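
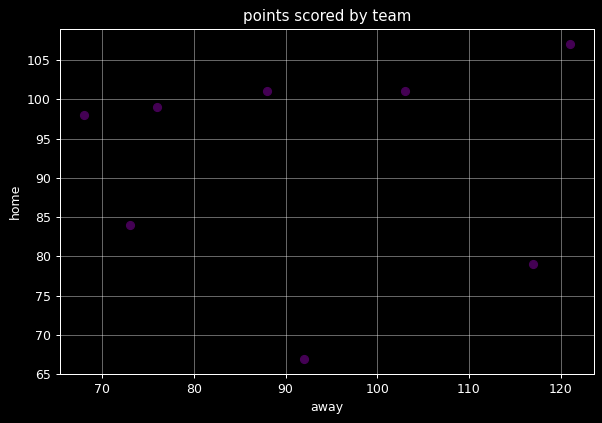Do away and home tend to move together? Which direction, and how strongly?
Points are roughly uncorrelated; weak (|r| ≈ 0.0).

no clear correlation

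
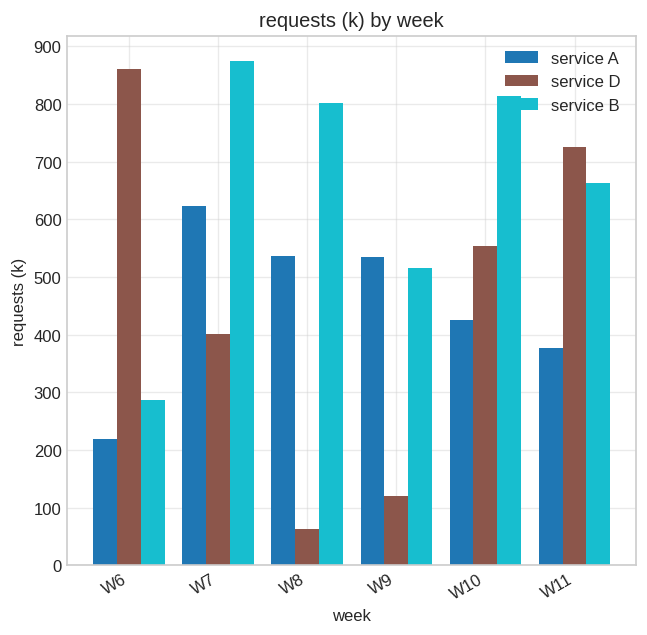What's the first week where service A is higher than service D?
W6: service A ≈ 200 vs service D ≈ 900 (not yet); W7: service A ≈ 600 vs service D ≈ 400 (first crossover).

W7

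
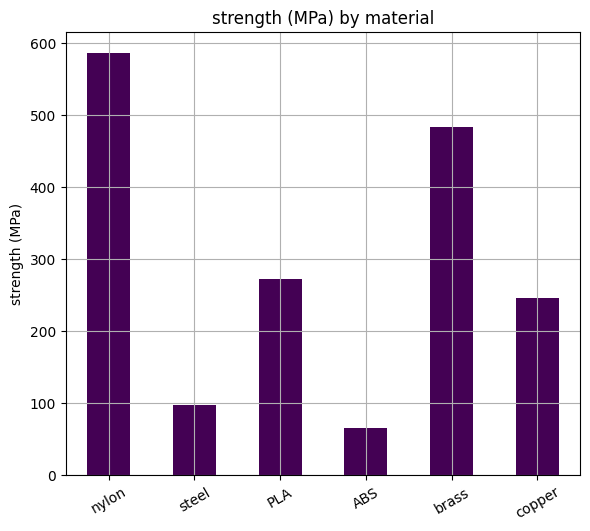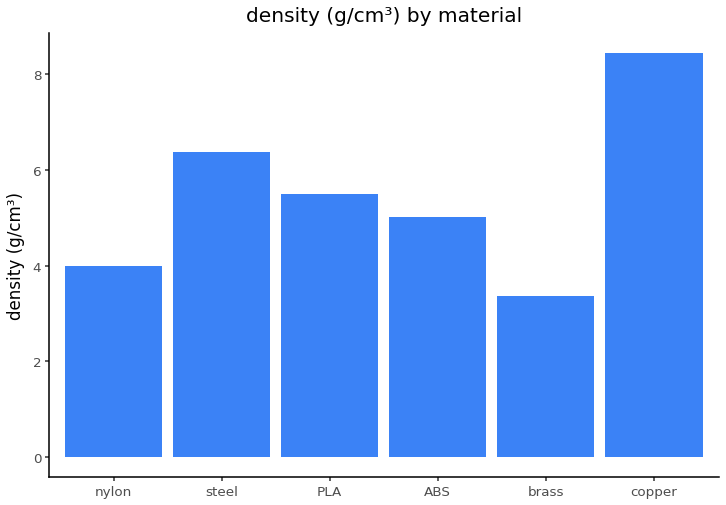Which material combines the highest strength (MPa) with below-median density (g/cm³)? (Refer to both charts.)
Chart 2 median density (g/cm³) ≈ 5; below-median materials: nylon, ABS, brass. Among those, nylon has the highest strength (MPa) (≈ 600).

nylon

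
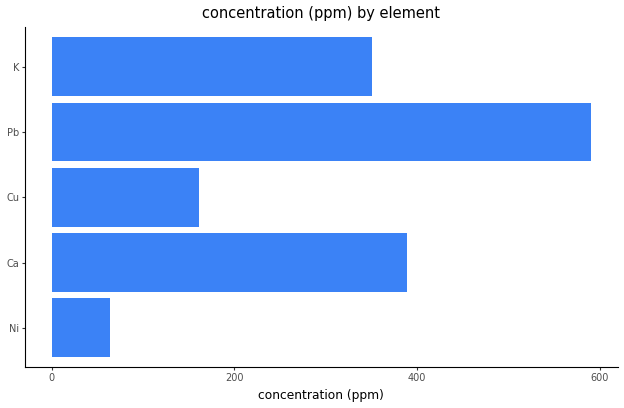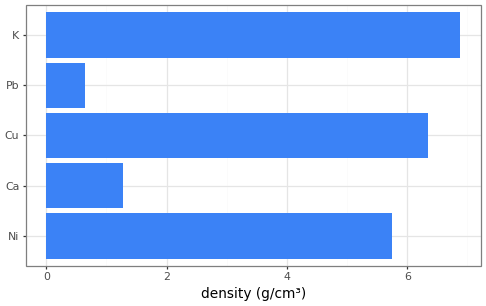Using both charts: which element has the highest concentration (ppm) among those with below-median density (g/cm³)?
Pb

Chart 2 median density (g/cm³) ≈ 6; below-median elements: Ca, Pb. Among those, Pb has the highest concentration (ppm) (≈ 600).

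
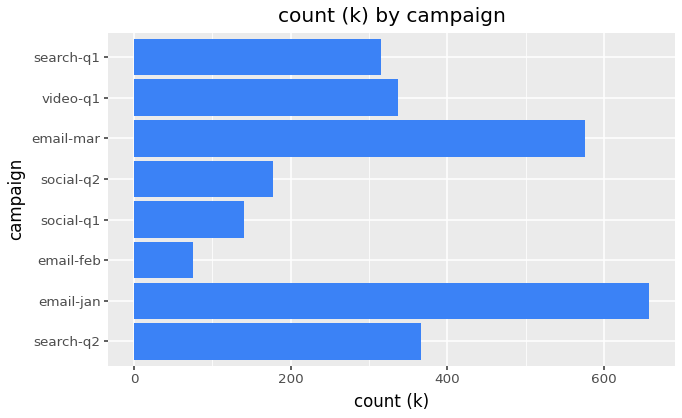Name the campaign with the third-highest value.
Top 4: email-jan ≈ 700, email-mar ≈ 600, search-q2 ≈ 400, video-q1 ≈ 300.

search-q2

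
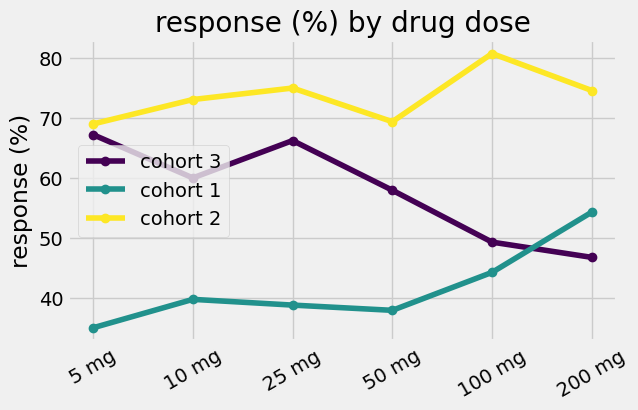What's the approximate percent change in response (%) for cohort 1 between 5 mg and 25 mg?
5 mg ≈ 35, 25 mg ≈ 40; (40 − 35) / 35 ≈ +14.3%.

≈ +14.3%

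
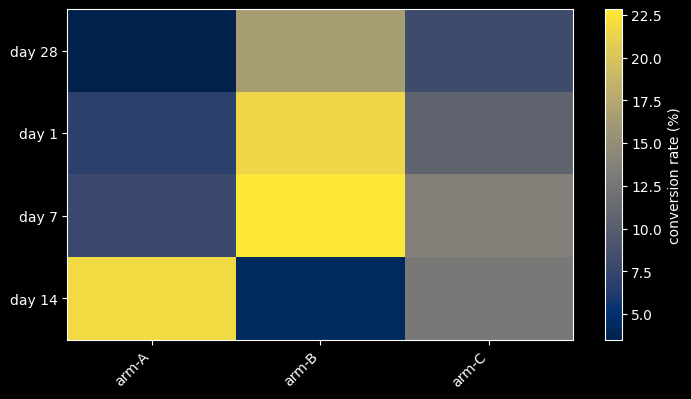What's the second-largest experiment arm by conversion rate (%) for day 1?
arm-C

Top 3 for day 1: arm-B ≈ 22, arm-C ≈ 10, arm-A ≈ 6.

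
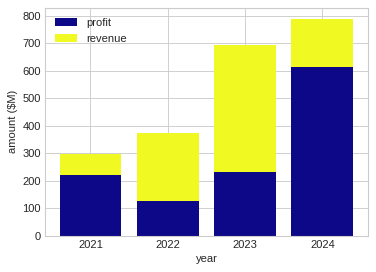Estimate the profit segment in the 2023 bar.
profit top ≈ 200, bottom ≈ 0; segment ≈ 200.

≈ 200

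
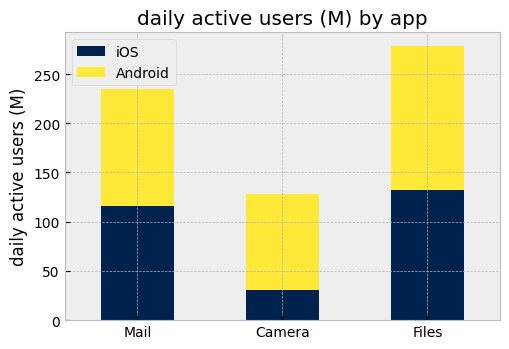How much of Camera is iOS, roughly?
≈ 25

iOS top ≈ 25, bottom ≈ 0; segment ≈ 25.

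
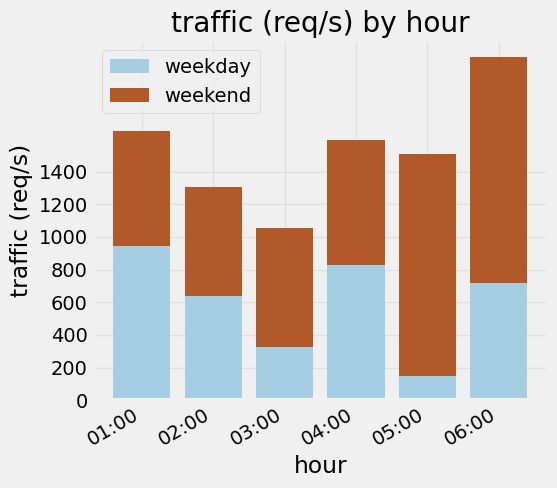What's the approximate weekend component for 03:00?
weekend top ≈ 1000, bottom ≈ 400; segment ≈ 600.

≈ 600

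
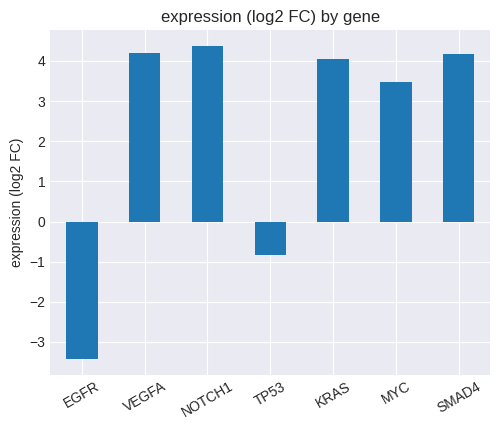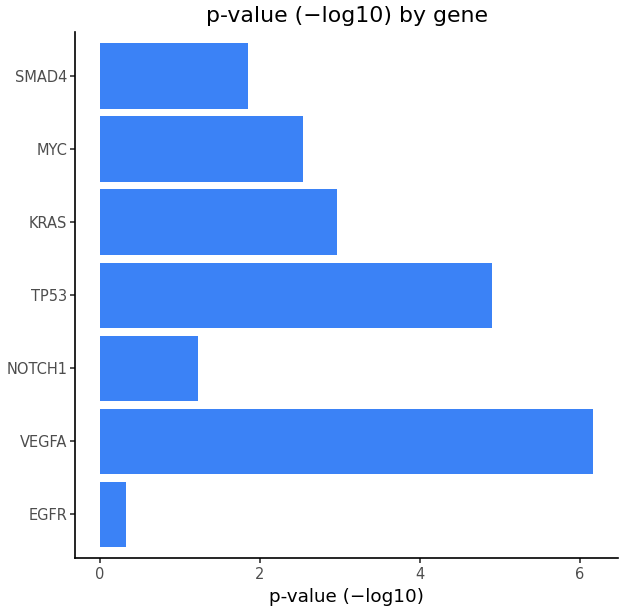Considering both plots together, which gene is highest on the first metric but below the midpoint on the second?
NOTCH1

Chart 2 median p-value (−log10) ≈ 3; below-median genes: EGFR, NOTCH1, SMAD4. Among those, NOTCH1 has the highest expression (log2 FC) (≈ 4.5).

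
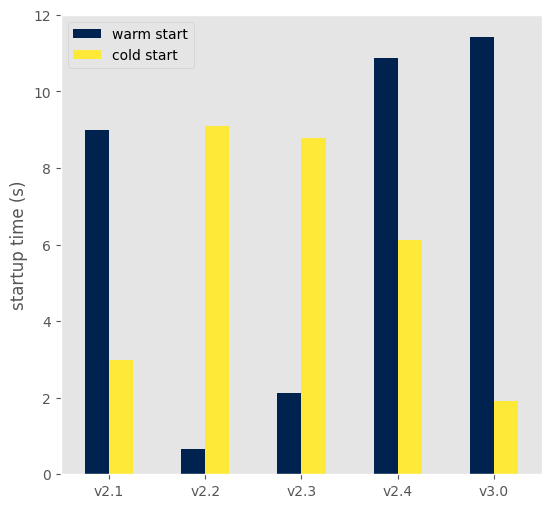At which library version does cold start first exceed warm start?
v2.1: cold start ≈ 3 vs warm start ≈ 9 (not yet); v2.2: cold start ≈ 9 vs warm start ≈ 1 (first crossover).

v2.2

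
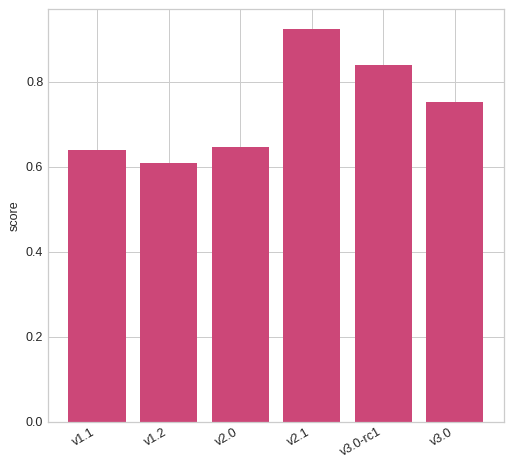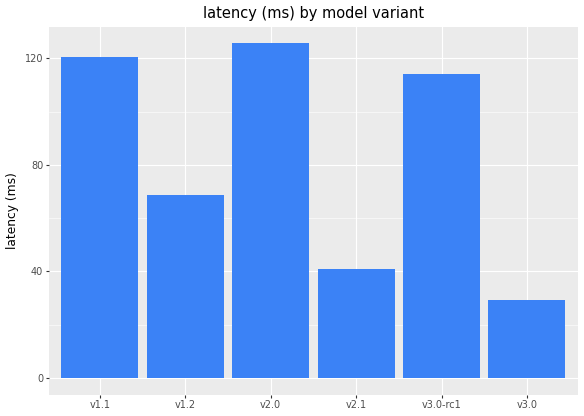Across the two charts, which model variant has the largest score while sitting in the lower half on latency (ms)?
v2.1

Chart 2 median latency (ms) ≈ 100; below-median model variants: v1.2, v2.1, v3.0. Among those, v2.1 has the highest score (≈ 0.9).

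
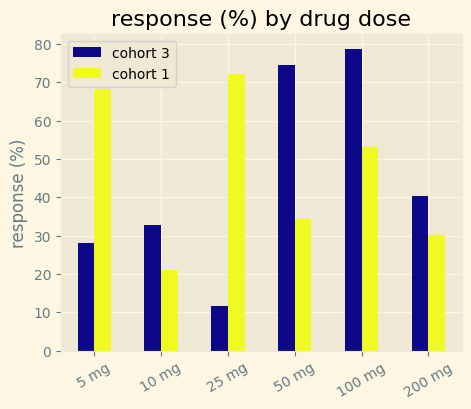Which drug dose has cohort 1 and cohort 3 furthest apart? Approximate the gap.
25 mg: cohort 1 ≈ 70, cohort 3 ≈ 10 → gap ≈ 60. Next-largest (5 mg) is only ≈ 40.

25 mg, ≈ 60 %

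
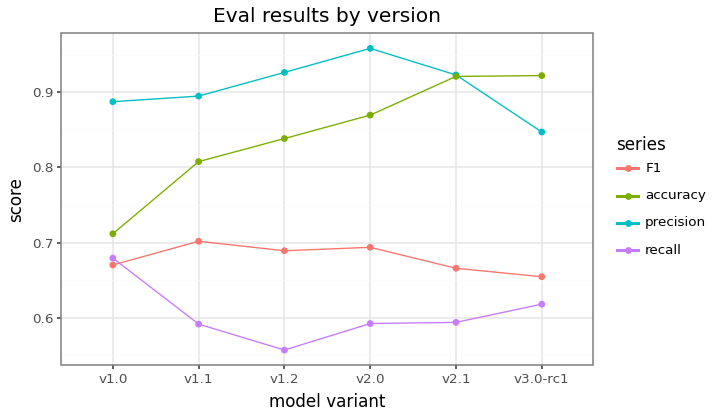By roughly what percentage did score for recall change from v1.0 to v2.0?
v1.0 ≈ 0.70, v2.0 ≈ 0.60; (0.60 − 0.70) / 0.70 ≈ -14.3%.

≈ -14.3%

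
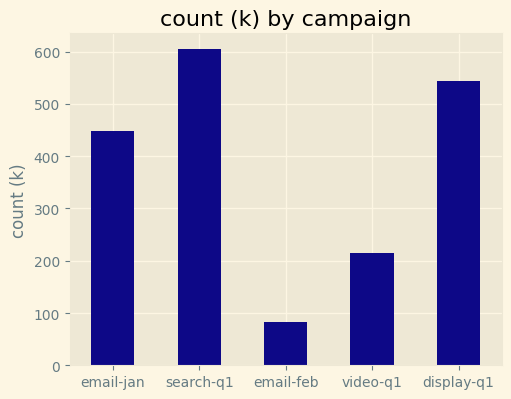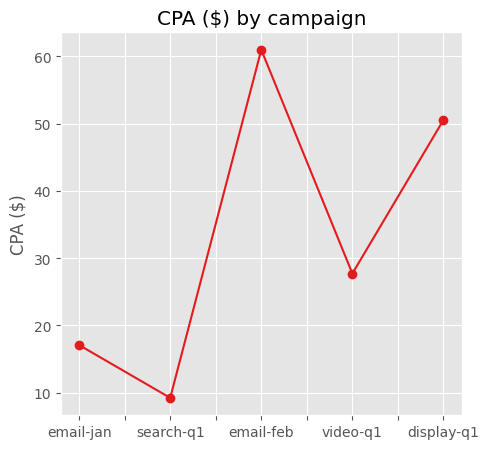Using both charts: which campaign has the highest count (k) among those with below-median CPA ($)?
Chart 2 median CPA ($) ≈ 30; below-median campaigns: email-jan, search-q1. Among those, search-q1 has the highest count (k) (≈ 600).

search-q1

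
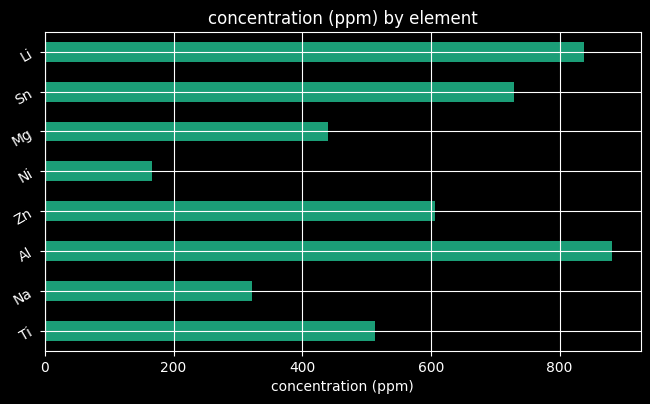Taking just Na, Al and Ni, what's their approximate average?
≈ 467

(300 + 900 + 200) / 3 ≈ 467.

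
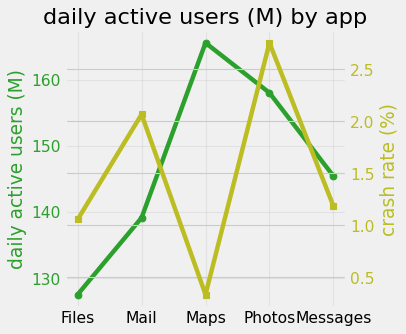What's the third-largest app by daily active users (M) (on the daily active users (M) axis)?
Messages

Top 4 (on the daily active users (M) axis): Maps ≈ 165, Photos ≈ 160, Messages ≈ 145, Mail ≈ 140.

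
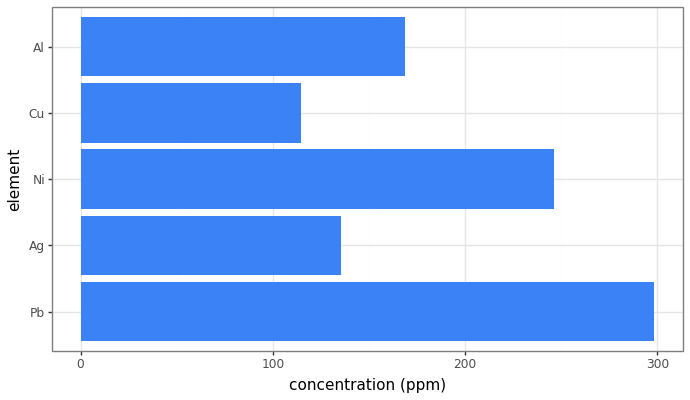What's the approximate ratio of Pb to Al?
≈ 1.71×

Pb ≈ 300, Al ≈ 175; 300/175 ≈ 1.71.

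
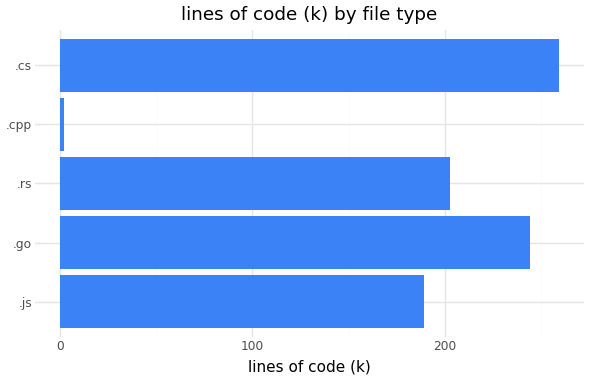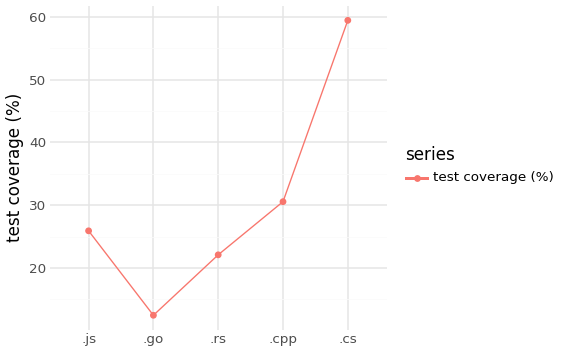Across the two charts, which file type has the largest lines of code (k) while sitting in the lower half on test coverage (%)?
.go

Chart 2 median test coverage (%) ≈ 30; below-median file types: .go, .rs. Among those, .go has the highest lines of code (k) (≈ 250).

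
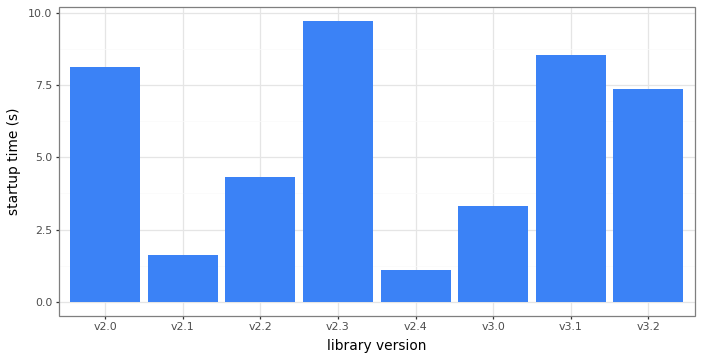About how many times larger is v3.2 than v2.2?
v3.2 ≈ 7, v2.2 ≈ 4; 7/4 ≈ 1.75.

≈ 1.75×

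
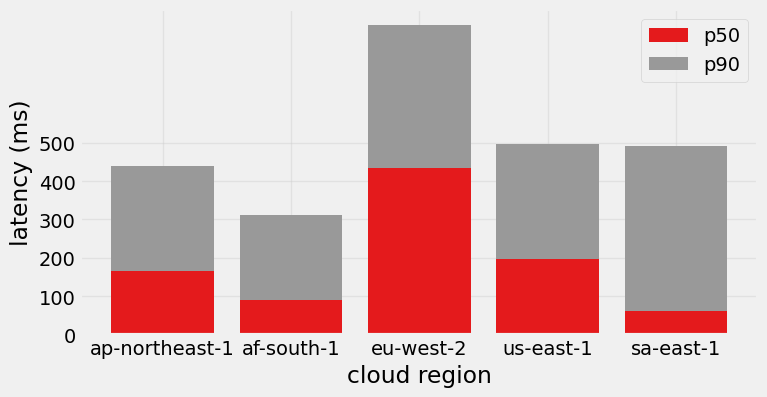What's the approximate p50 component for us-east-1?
p50 top ≈ 200, bottom ≈ 0; segment ≈ 200.

≈ 200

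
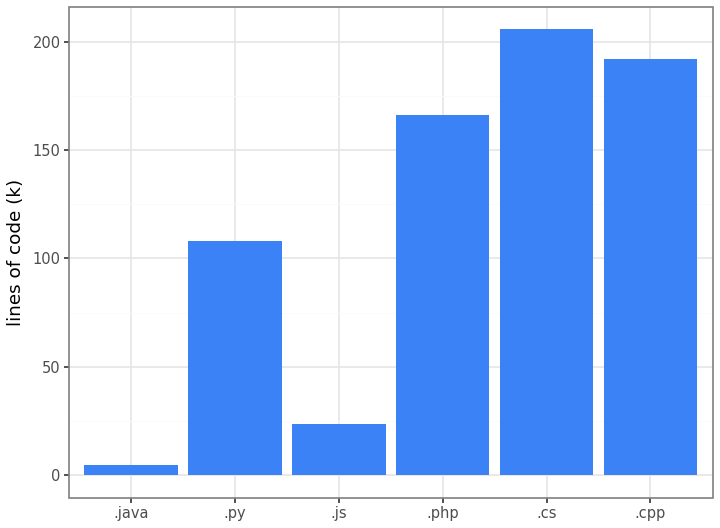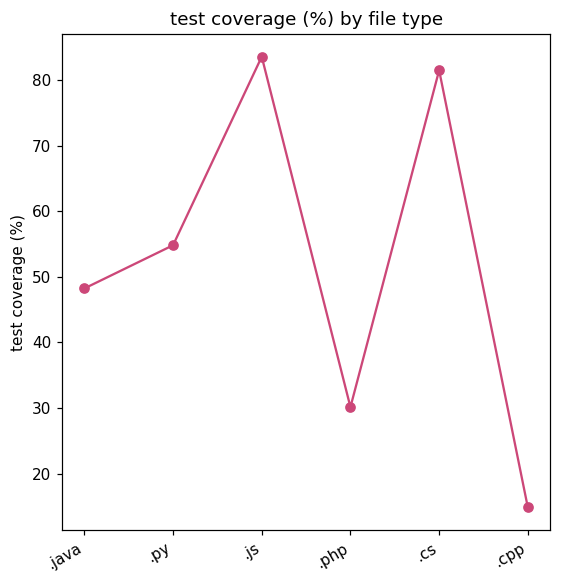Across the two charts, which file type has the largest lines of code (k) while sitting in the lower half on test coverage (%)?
.cpp

Chart 2 median test coverage (%) ≈ 50; below-median file types: .java, .php, .cpp. Among those, .cpp has the highest lines of code (k) (≈ 200).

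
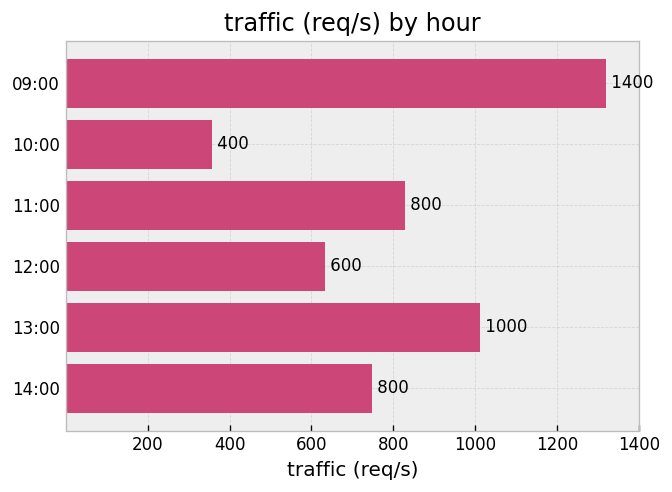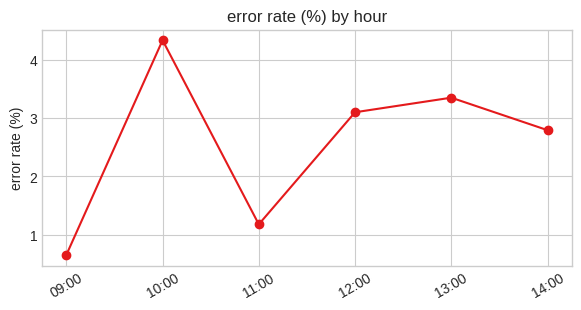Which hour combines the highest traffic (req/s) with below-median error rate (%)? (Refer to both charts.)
09:00

Chart 2 median error rate (%) ≈ 3; below-median hours: 09:00, 11:00, 14:00. Among those, 09:00 has the highest traffic (req/s) (≈ 1400).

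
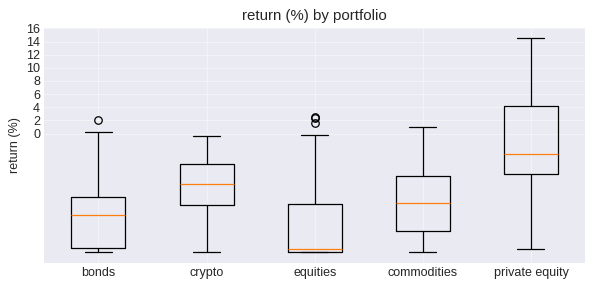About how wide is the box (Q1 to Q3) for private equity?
Q3 ≈ 4, Q1 ≈ -6; IQR ≈ 10.

≈ 10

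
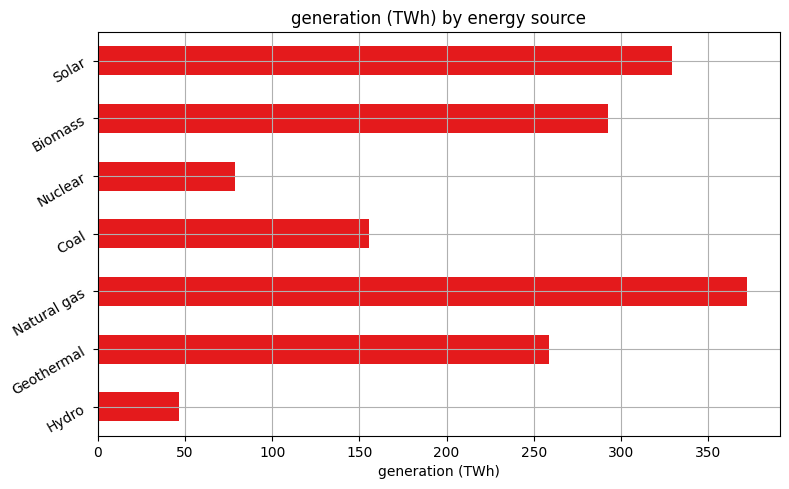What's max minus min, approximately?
Max Natural gas ≈ 350, min Hydro ≈ 50; range ≈ 300.

≈ 300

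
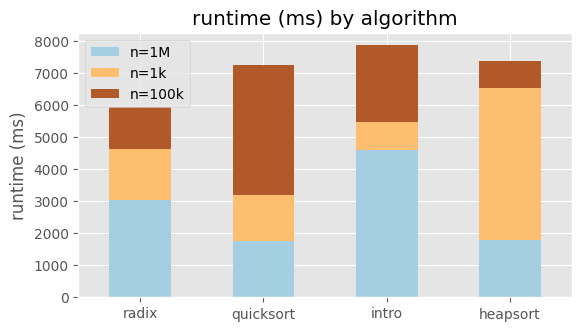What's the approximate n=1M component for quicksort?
≈ 2000

n=1M top ≈ 2000, bottom ≈ 0; segment ≈ 2000.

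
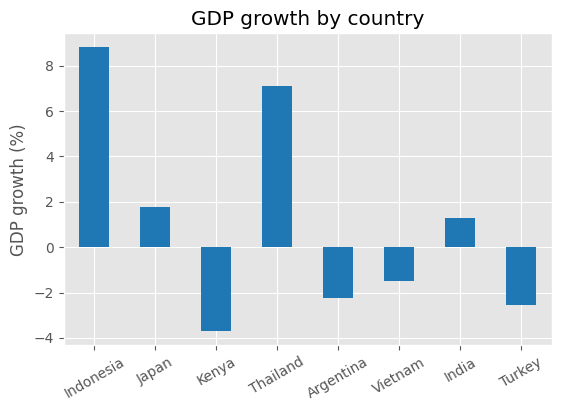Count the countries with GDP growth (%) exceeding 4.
Above 4: Indonesia, Thailand.

2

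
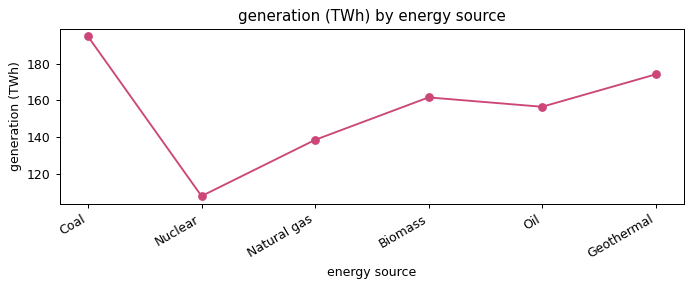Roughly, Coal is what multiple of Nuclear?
Coal ≈ 190, Nuclear ≈ 110; 190/110 ≈ 1.73.

≈ 1.73×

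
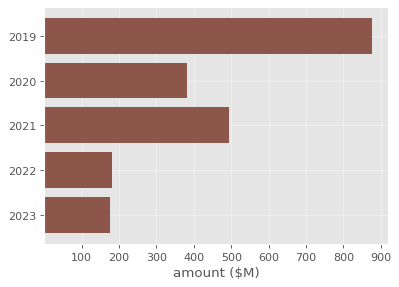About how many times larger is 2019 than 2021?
≈ 1.8×

2019 ≈ 900, 2021 ≈ 500; 900/500 ≈ 1.8.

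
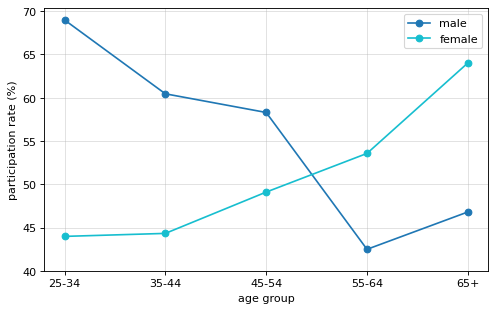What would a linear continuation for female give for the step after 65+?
Last three: 50, 55, 65 → slope ≈ 7.5/step → next ≈ 72.5.

≈ 72.5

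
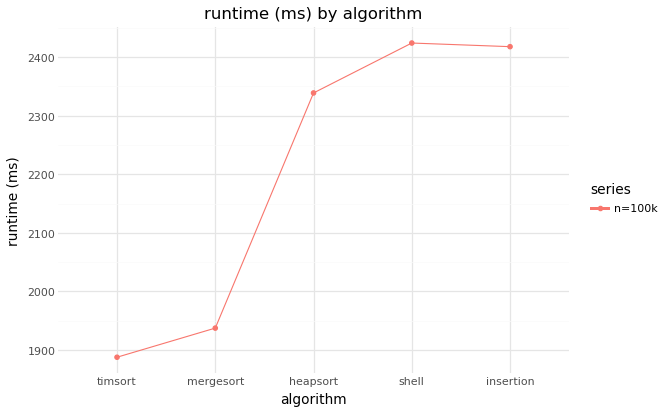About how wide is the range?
≈ 500

Max shell ≈ 2400, min timsort ≈ 1900; range ≈ 500.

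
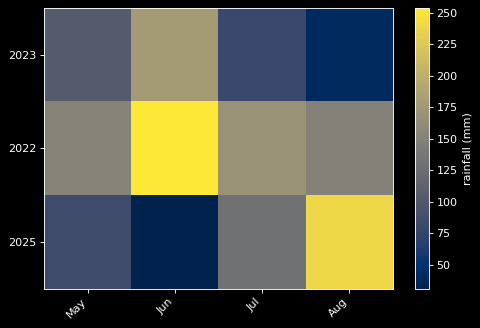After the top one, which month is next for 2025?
Jul

Top 3 for 2025: Aug ≈ 240, Jul ≈ 140, May ≈ 80.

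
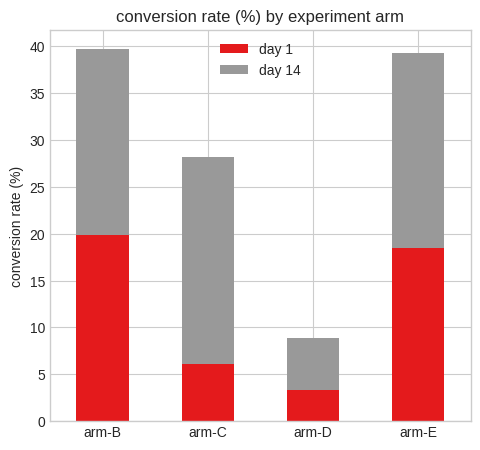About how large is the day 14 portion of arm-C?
≈ 25

day 14 top ≈ 30, bottom ≈ 5; segment ≈ 25.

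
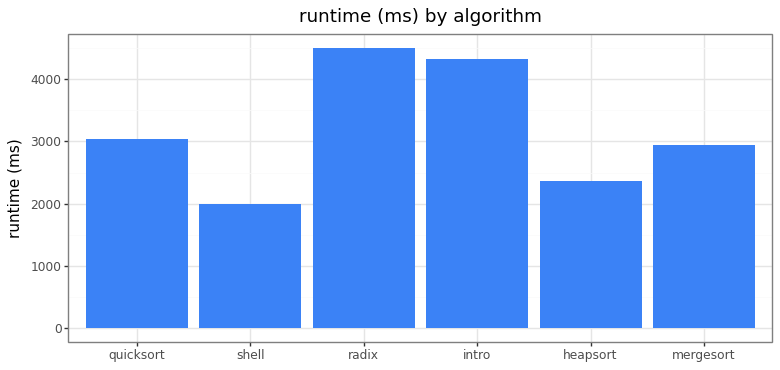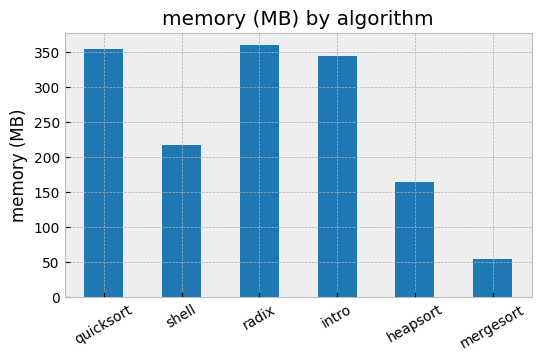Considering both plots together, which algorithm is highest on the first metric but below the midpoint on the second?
mergesort

Chart 2 median memory (MB) ≈ 300; below-median algorithms: shell, heapsort, mergesort. Among those, mergesort has the highest runtime (ms) (≈ 3000).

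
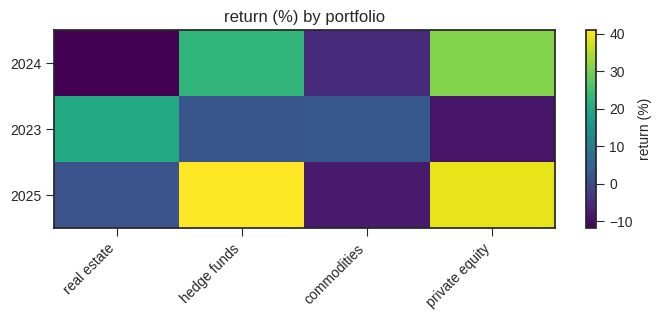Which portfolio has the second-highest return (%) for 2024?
Top 3 for 2024: private equity ≈ 30, hedge funds ≈ 25, commodities ≈ -5.

hedge funds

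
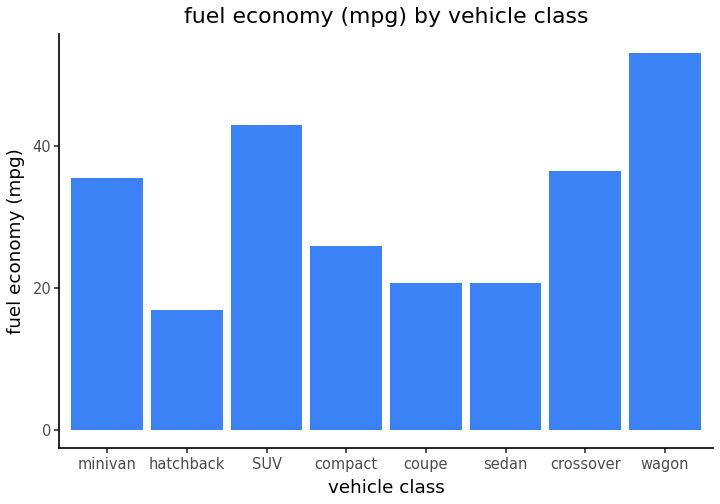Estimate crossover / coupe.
crossover ≈ 35, coupe ≈ 20; 35/20 ≈ 1.75.

≈ 1.75×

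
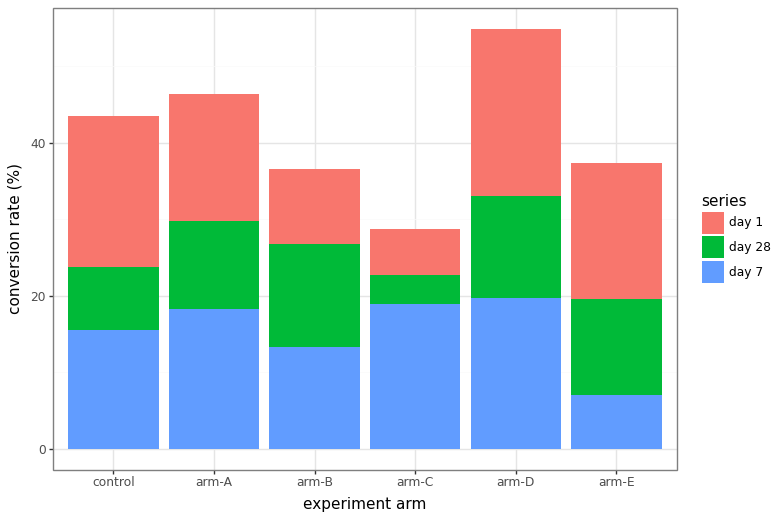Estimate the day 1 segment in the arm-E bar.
≈ 15

day 1 top ≈ 35, bottom ≈ 20; segment ≈ 15.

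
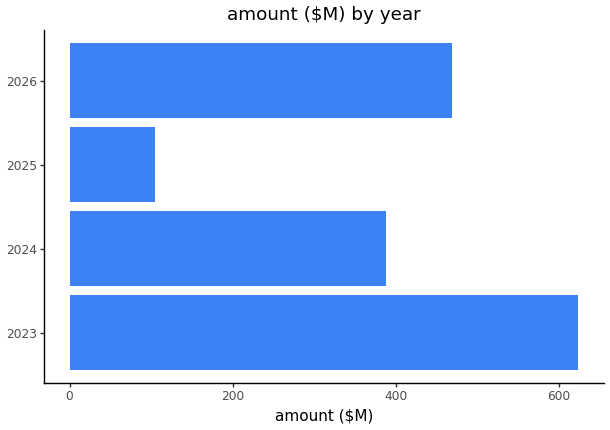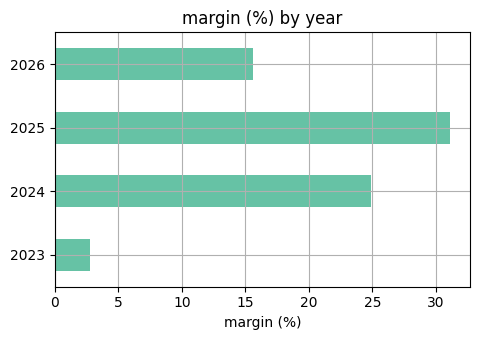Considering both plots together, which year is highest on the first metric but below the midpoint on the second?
2023

Chart 2 median margin (%) ≈ 20; below-median years: 2023, 2026. Among those, 2023 has the highest amount ($M) (≈ 600).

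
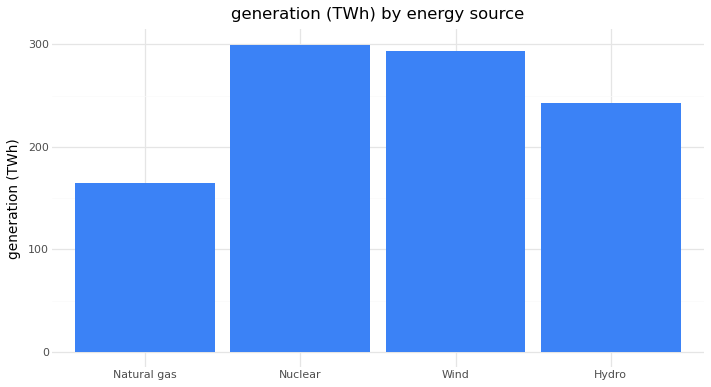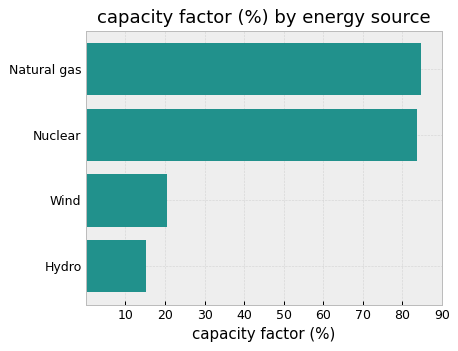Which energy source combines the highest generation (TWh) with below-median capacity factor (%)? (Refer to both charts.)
Wind

Chart 2 median capacity factor (%) ≈ 50; below-median energy sources: Wind, Hydro. Among those, Wind has the highest generation (TWh) (≈ 300).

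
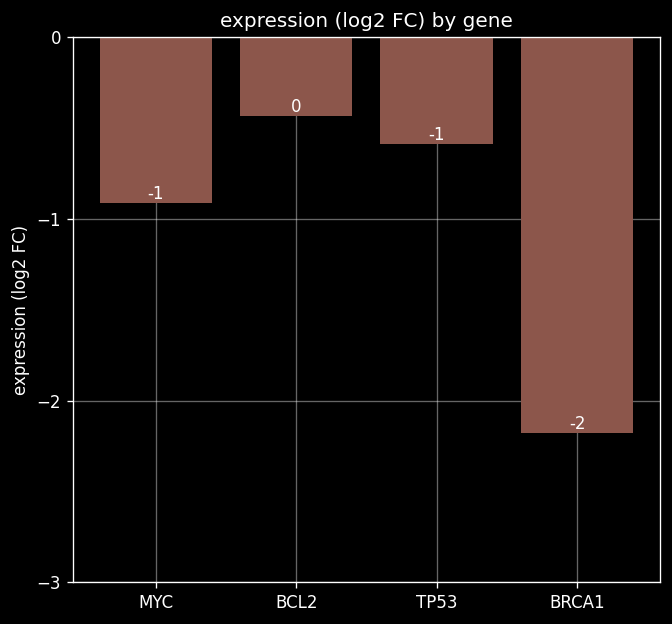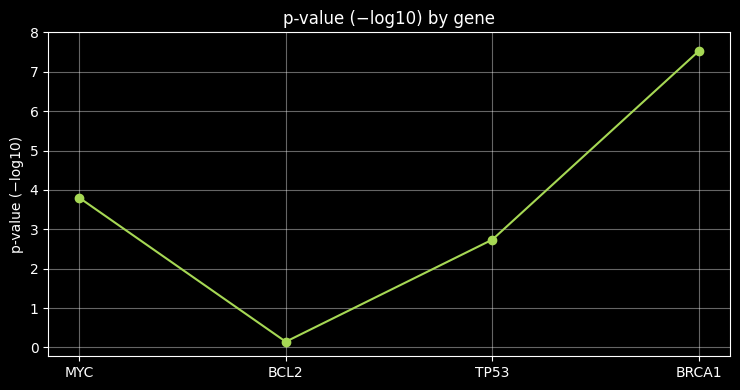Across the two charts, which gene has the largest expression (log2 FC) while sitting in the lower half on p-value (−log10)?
BCL2

Chart 2 median p-value (−log10) ≈ 3; below-median genes: BCL2, TP53. Among those, BCL2 has the highest expression (log2 FC) (≈ 0).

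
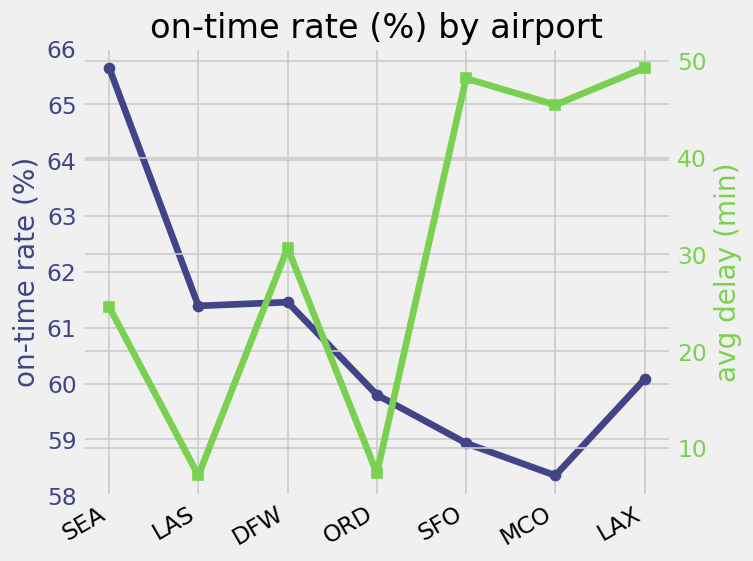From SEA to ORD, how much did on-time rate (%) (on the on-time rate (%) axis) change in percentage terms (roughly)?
SEA ≈ 66, ORD ≈ 60; (60 − 66) / 66 ≈ -9.1%.

≈ -9.1%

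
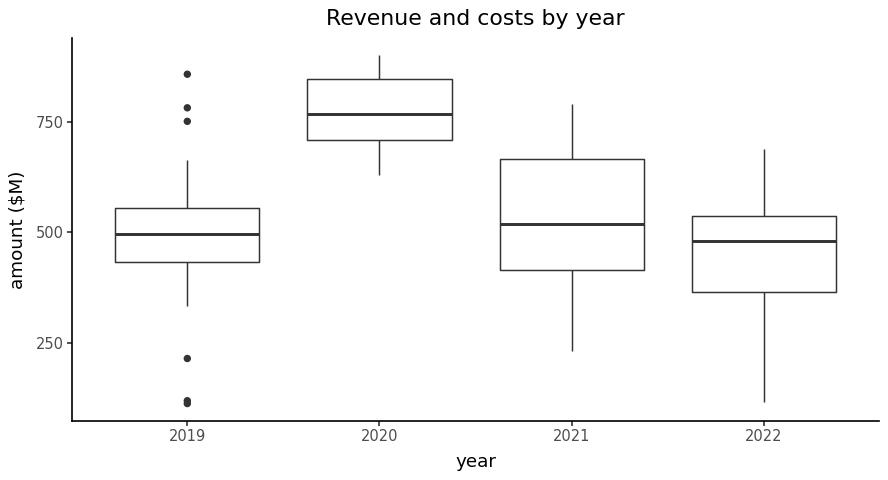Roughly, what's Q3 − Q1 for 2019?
≈ 100

Q3 ≈ 550, Q1 ≈ 450; IQR ≈ 100.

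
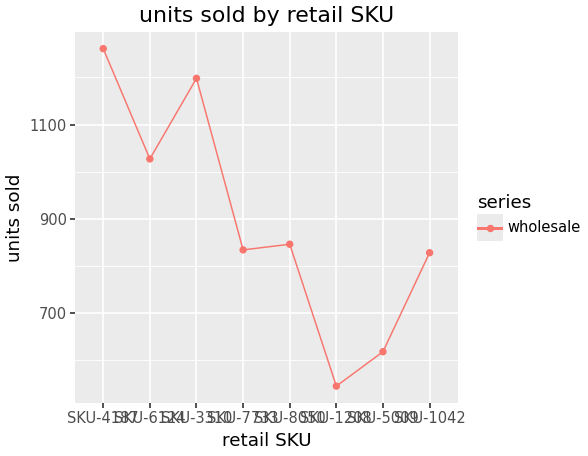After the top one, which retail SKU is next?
Top 3: SKU-4187 ≈ 1300, SKU-3310 ≈ 1200, SKU-6124 ≈ 1000.

SKU-3310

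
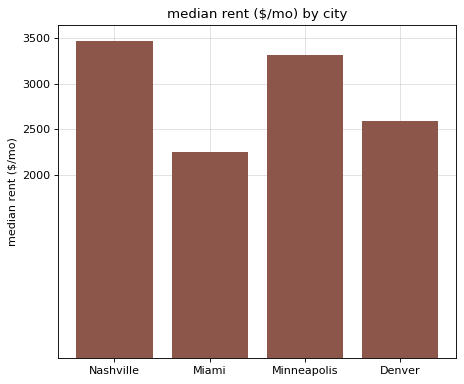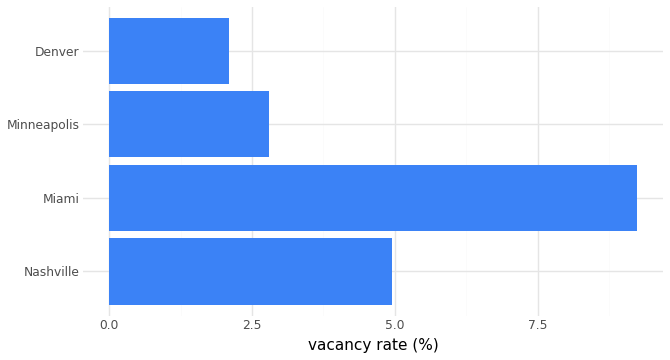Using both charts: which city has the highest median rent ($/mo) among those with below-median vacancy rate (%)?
Minneapolis

Chart 2 median vacancy rate (%) ≈ 4; below-median cities: Minneapolis, Denver. Among those, Minneapolis has the highest median rent ($/mo) (≈ 3500).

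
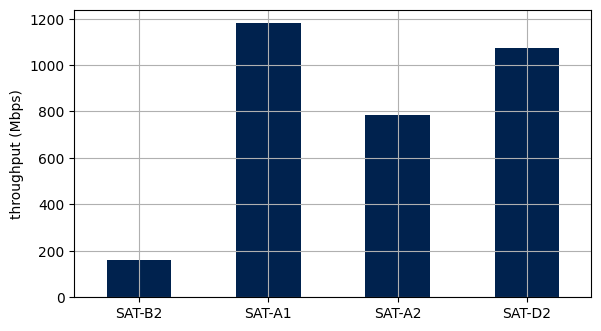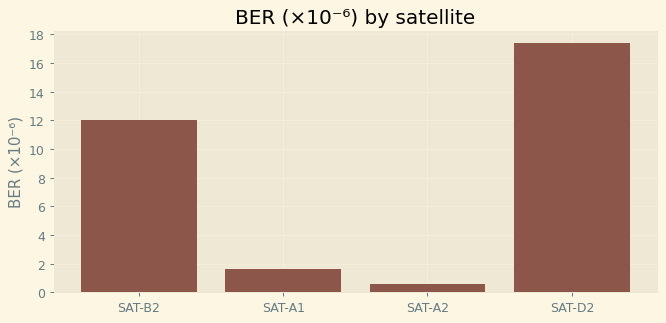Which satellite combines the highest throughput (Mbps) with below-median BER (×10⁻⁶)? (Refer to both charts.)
SAT-A1

Chart 2 median BER (×10⁻⁶) ≈ 6; below-median satellites: SAT-A1, SAT-A2. Among those, SAT-A1 has the highest throughput (Mbps) (≈ 1200).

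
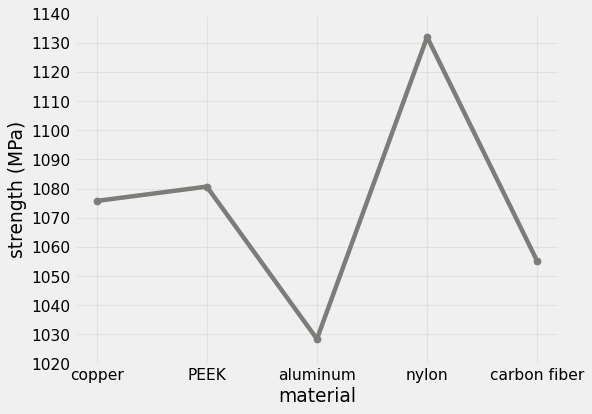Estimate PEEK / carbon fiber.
PEEK ≈ 1080, carbon fiber ≈ 1060; 1080/1060 ≈ 1.02.

≈ 1.02×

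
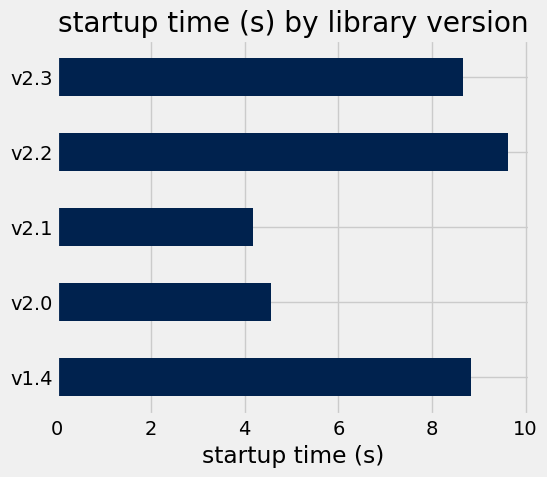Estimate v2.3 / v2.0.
≈ 1.8×

v2.3 ≈ 9, v2.0 ≈ 5; 9/5 ≈ 1.8.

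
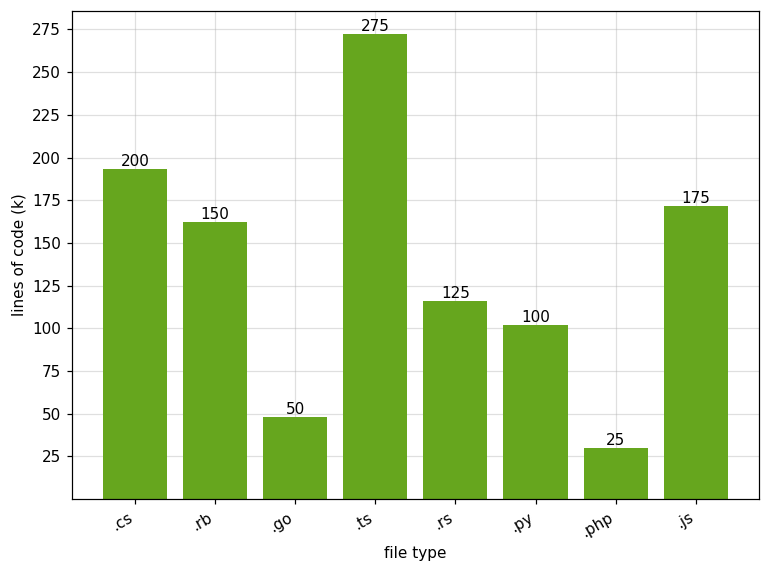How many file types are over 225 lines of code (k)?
1

Above 225: .ts.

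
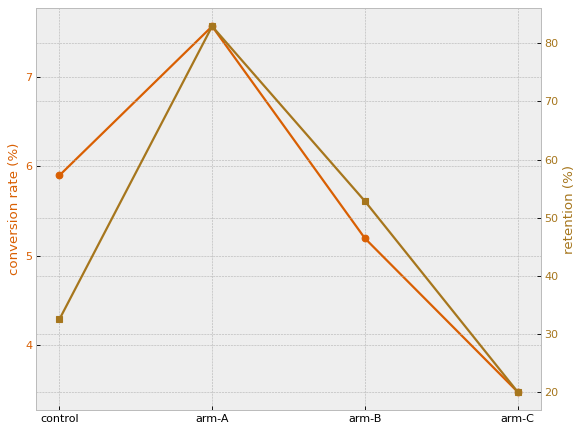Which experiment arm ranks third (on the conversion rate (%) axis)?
arm-B

Top 4 (on the conversion rate (%) axis): arm-A ≈ 7.5, control ≈ 6.0, arm-B ≈ 5.0, arm-C ≈ 3.5.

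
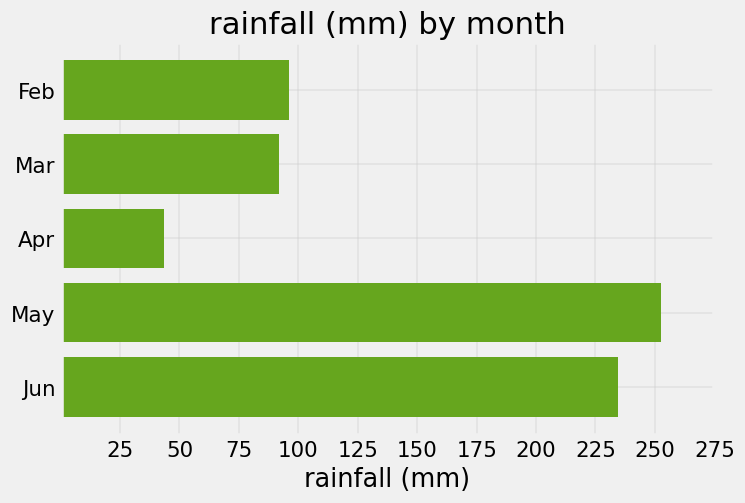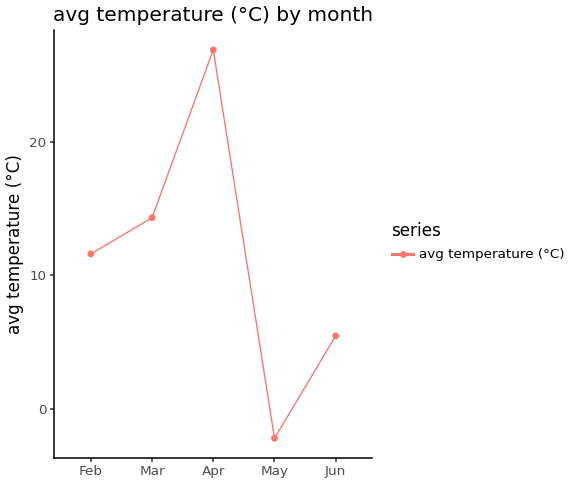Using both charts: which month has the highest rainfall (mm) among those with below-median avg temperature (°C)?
Chart 2 median avg temperature (°C) ≈ 10; below-median months: May, Jun. Among those, May has the highest rainfall (mm) (≈ 250).

May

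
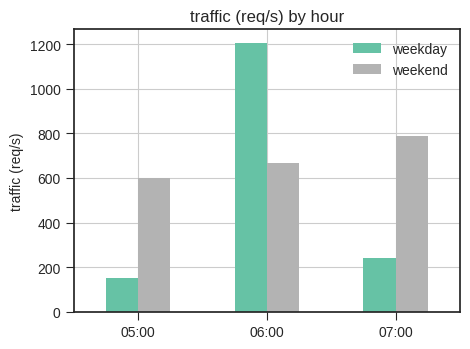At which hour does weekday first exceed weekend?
05:00: weekday ≈ 200 vs weekend ≈ 600 (not yet); 06:00: weekday ≈ 1200 vs weekend ≈ 600 (first crossover).

06:00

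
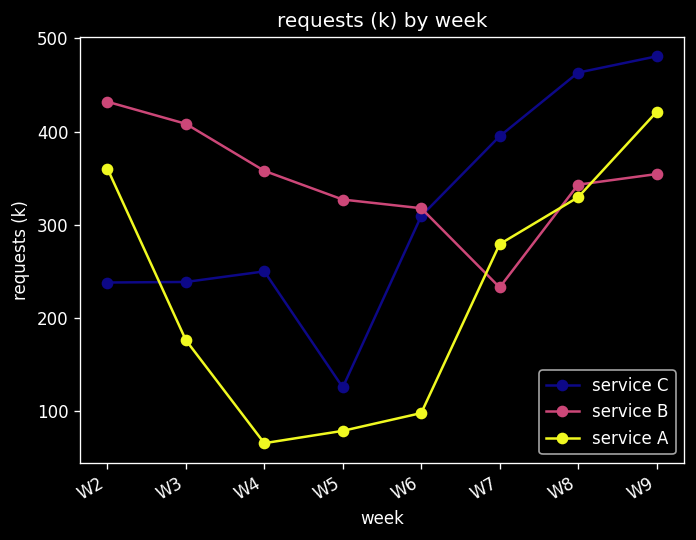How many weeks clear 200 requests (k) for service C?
Above 200: W2, W3, W4, W6, W7, W8, W9.

7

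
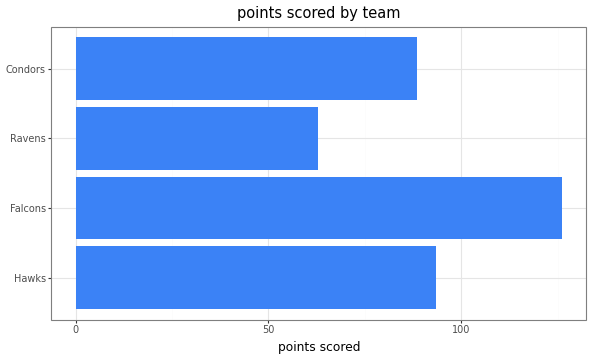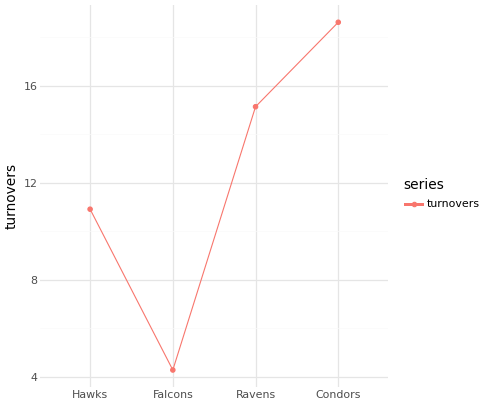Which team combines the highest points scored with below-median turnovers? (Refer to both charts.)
Chart 2 median turnovers ≈ 14; below-median teams: Hawks, Falcons. Among those, Falcons has the highest points scored (≈ 120).

Falcons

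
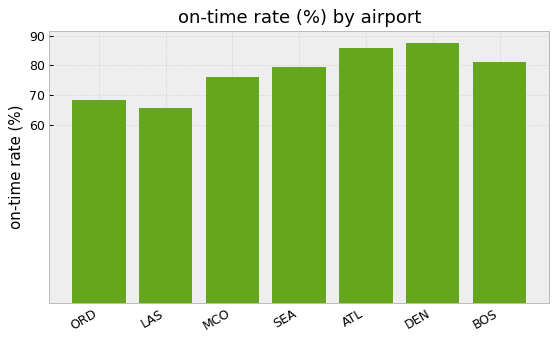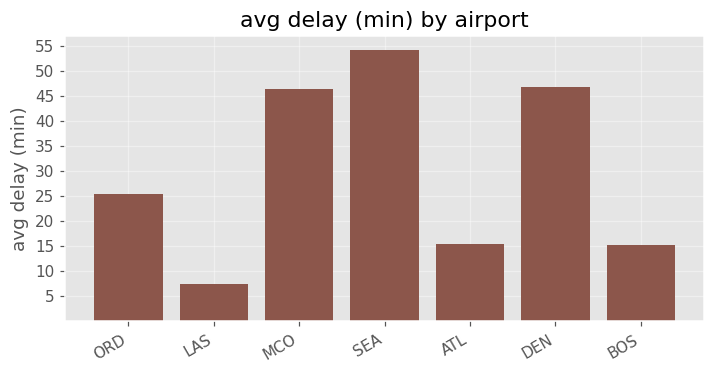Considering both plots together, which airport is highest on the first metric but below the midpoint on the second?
ATL

Chart 2 median avg delay (min) ≈ 25; below-median airports: LAS, ATL, BOS. Among those, ATL has the highest on-time rate (%) (≈ 90).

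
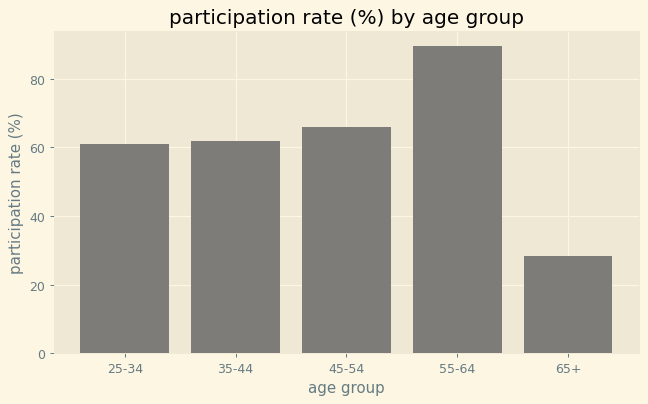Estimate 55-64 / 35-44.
≈ 1.5×

55-64 ≈ 90, 35-44 ≈ 60; 90/60 ≈ 1.5.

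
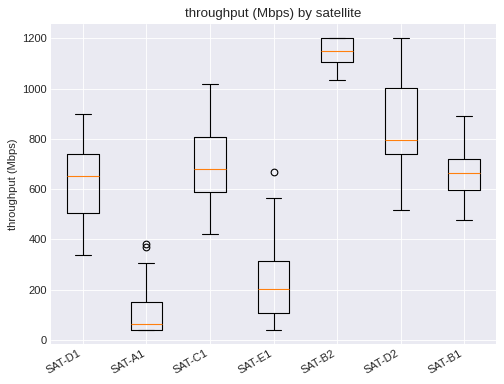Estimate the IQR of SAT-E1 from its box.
≈ 200

Q3 ≈ 300, Q1 ≈ 100; IQR ≈ 200.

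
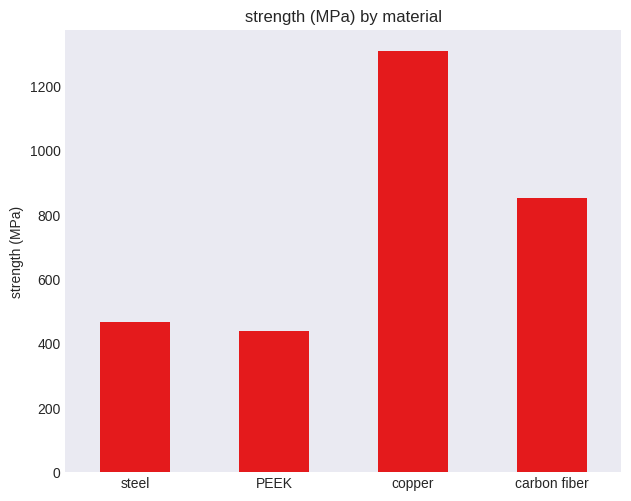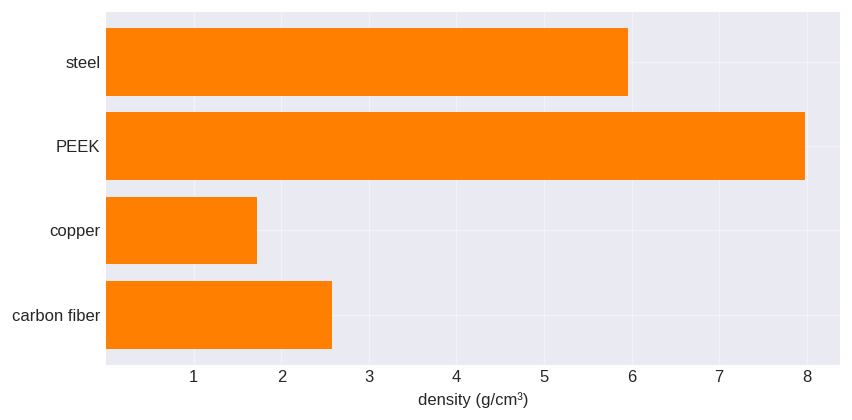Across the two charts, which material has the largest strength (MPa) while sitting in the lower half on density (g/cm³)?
copper

Chart 2 median density (g/cm³) ≈ 4; below-median materials: copper, carbon fiber. Among those, copper has the highest strength (MPa) (≈ 1400).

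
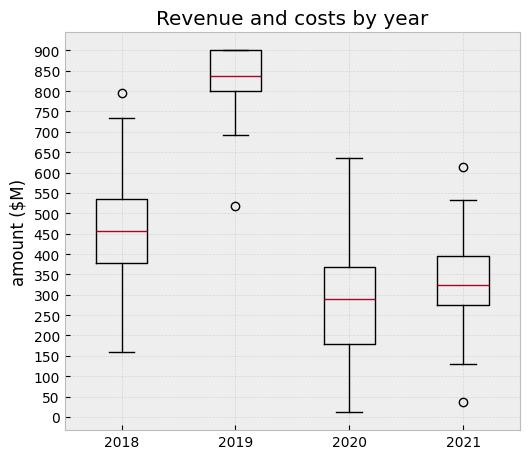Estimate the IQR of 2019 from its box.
Q3 ≈ 900, Q1 ≈ 800; IQR ≈ 100.

≈ 100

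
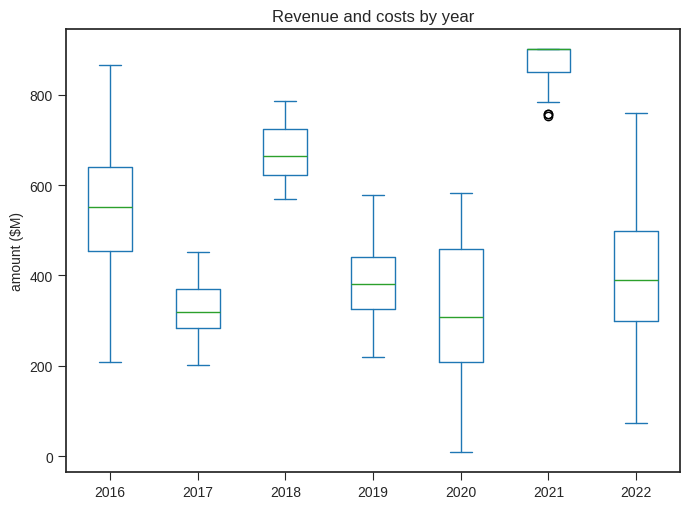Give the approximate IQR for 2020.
≈ 250

Q3 ≈ 450, Q1 ≈ 200; IQR ≈ 250.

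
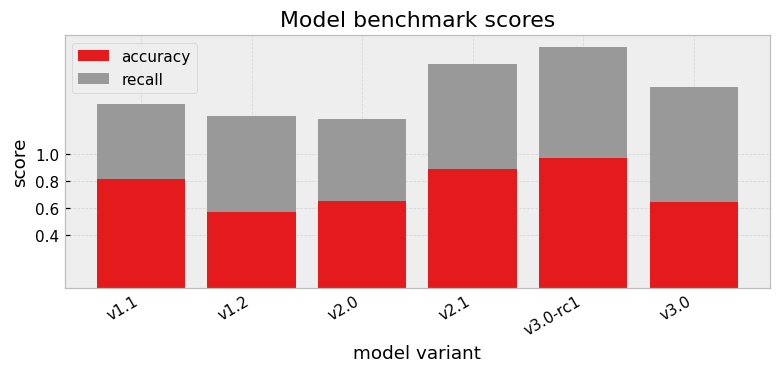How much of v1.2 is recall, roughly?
≈ 0.6

recall top ≈ 1.2, bottom ≈ 0.6; segment ≈ 0.6.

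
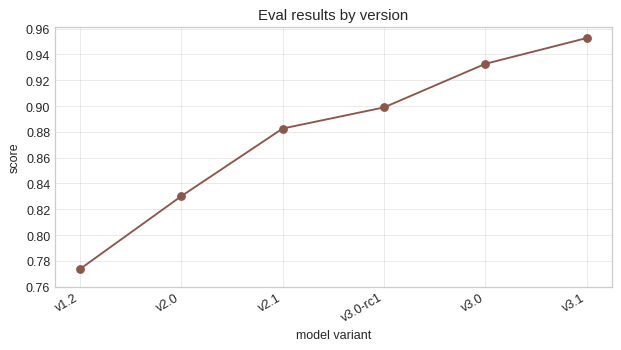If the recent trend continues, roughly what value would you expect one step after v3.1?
Last three: 0.90, 0.94, 0.96 → slope ≈ 0.03/step → next ≈ 0.99.

≈ 0.99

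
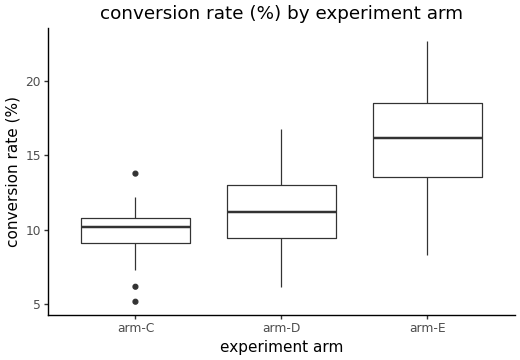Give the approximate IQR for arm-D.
Q3 ≈ 13, Q1 ≈ 9; IQR ≈ 4.

≈ 4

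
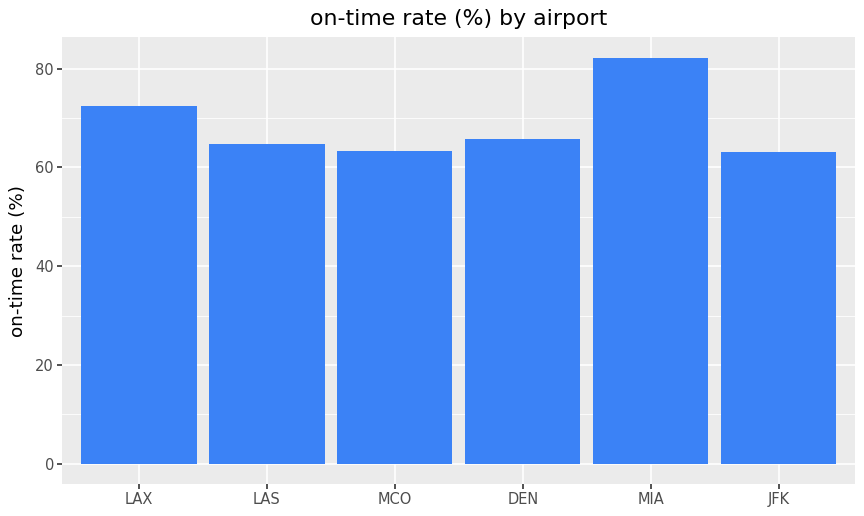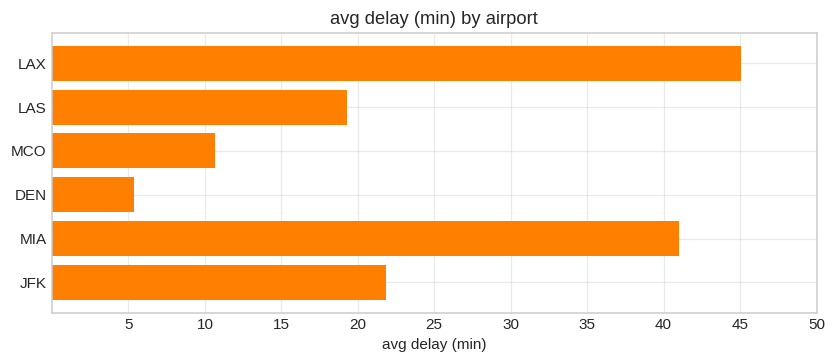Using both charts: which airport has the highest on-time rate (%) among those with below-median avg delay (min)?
DEN

Chart 2 median avg delay (min) ≈ 20; below-median airports: LAS, MCO, DEN. Among those, DEN has the highest on-time rate (%) (≈ 70).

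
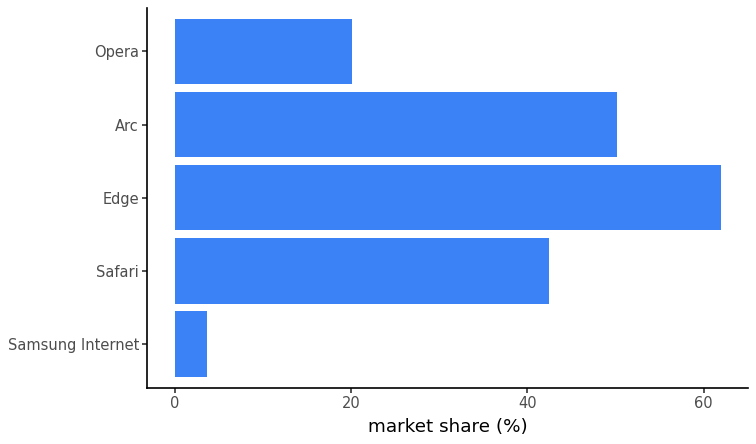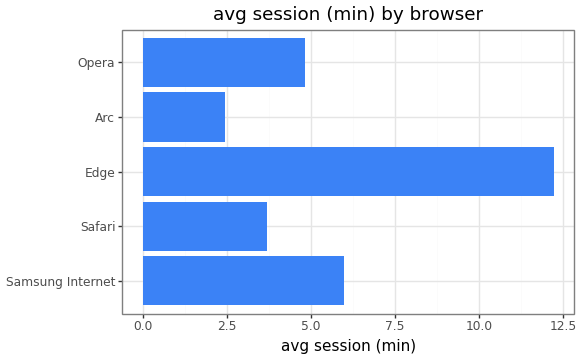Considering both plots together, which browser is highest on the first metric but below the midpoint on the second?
Arc

Chart 2 median avg session (min) ≈ 4; below-median browsers: Safari, Arc. Among those, Arc has the highest market share (%) (≈ 50).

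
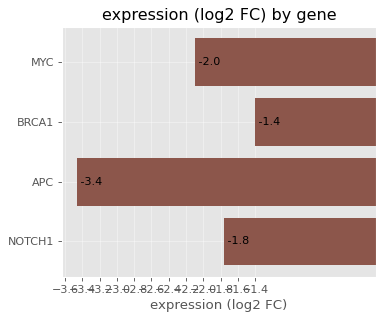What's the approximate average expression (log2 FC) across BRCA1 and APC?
≈ -2.4

(-1.4 + -3.4) / 2 ≈ -2.4.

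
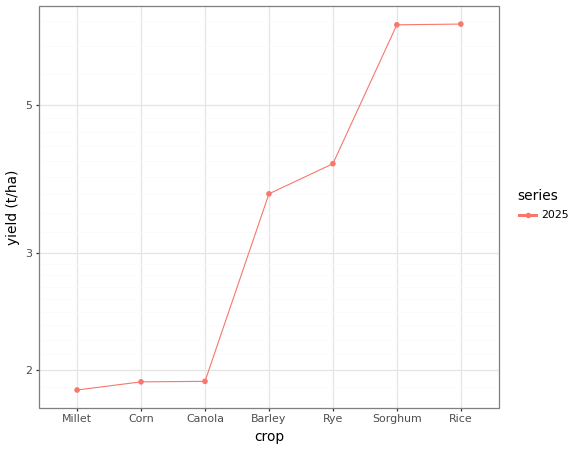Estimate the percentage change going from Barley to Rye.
≈ +14.3%

Barley ≈ 3.5, Rye ≈ 4.0; (4.0 − 3.5) / 3.5 ≈ +14.3%.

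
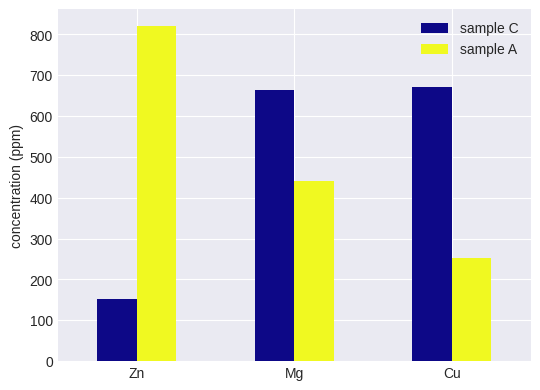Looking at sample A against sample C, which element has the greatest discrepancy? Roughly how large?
Zn, ≈ 600 ppm

Zn: sample A ≈ 800, sample C ≈ 200 → gap ≈ 600. Next-largest (Cu) is only ≈ 400.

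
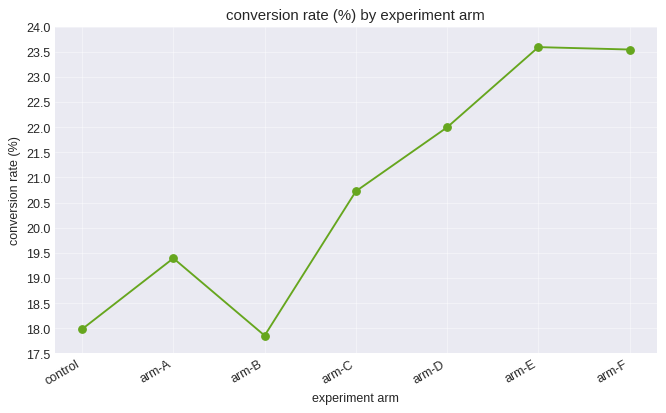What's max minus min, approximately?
≈ 5.5

Max arm-E ≈ 23.5, min arm-B ≈ 18.0; range ≈ 5.5.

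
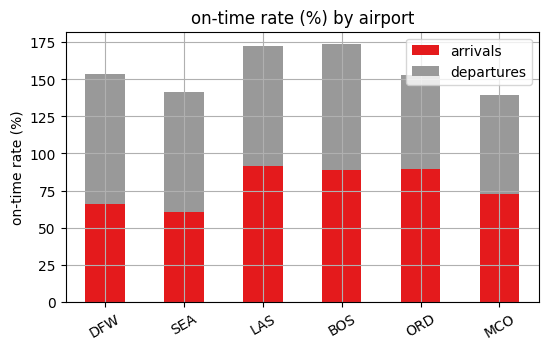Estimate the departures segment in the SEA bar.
departures top ≈ 140, bottom ≈ 60; segment ≈ 80.

≈ 80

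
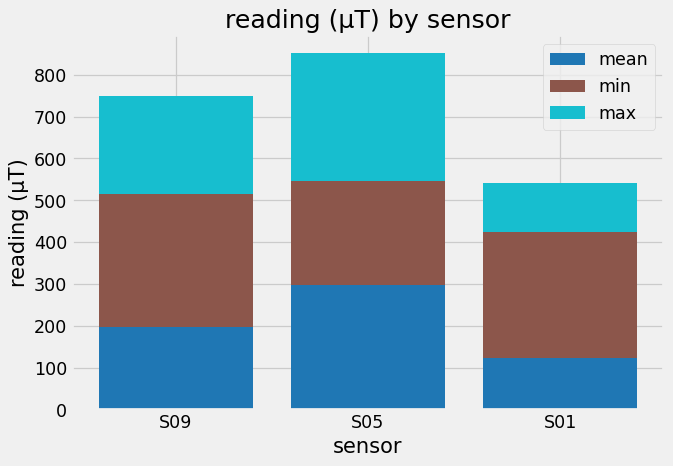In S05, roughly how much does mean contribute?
mean top ≈ 300, bottom ≈ 0; segment ≈ 300.

≈ 300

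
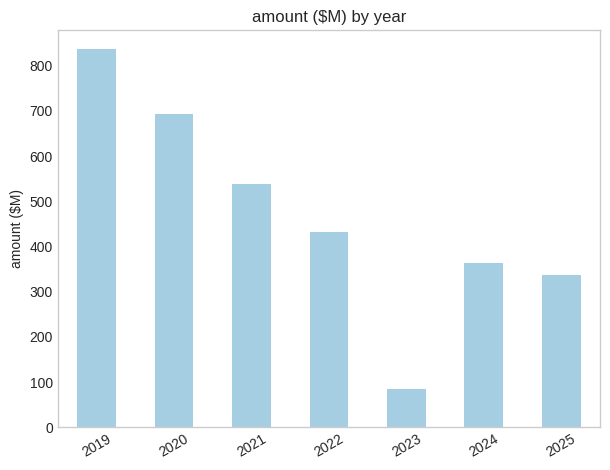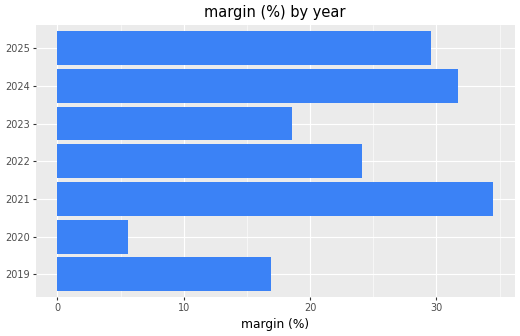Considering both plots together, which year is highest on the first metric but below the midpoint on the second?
Chart 2 median margin (%) ≈ 25; below-median years: 2019, 2020, 2023. Among those, 2019 has the highest amount ($M) (≈ 800).

2019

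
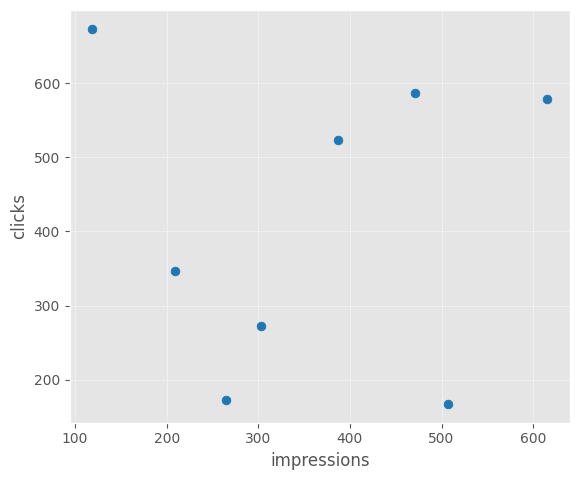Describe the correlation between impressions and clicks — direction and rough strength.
Points are roughly uncorrelated; weak (|r| ≈ 0.0).

no clear correlation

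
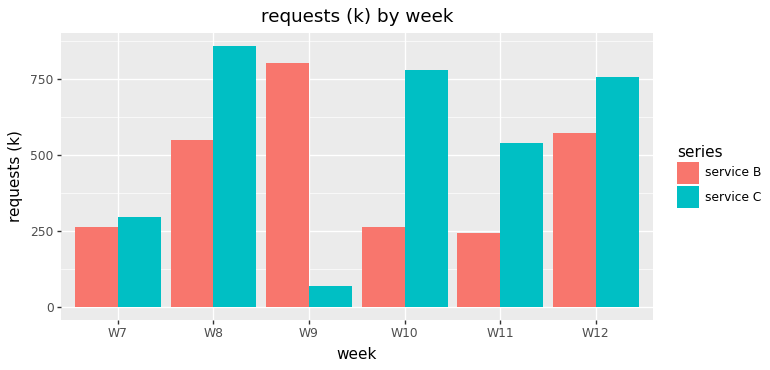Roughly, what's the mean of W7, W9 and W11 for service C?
≈ 300

(300 + 100 + 500) / 3 ≈ 300.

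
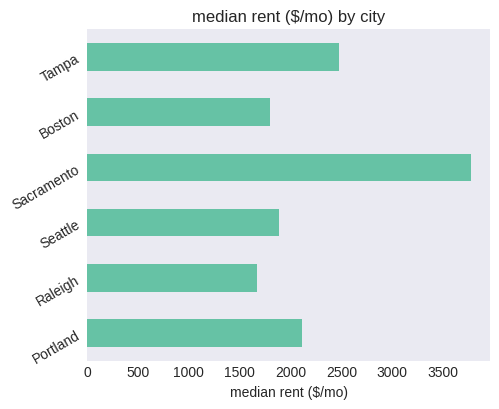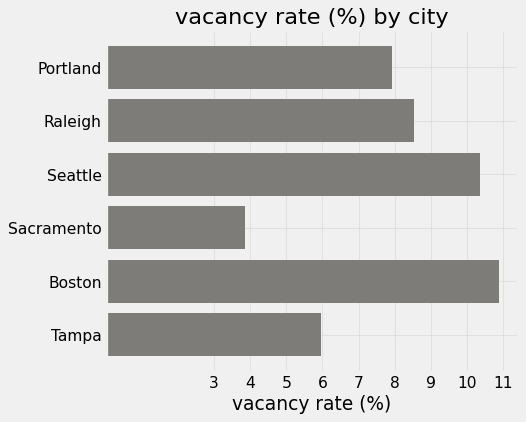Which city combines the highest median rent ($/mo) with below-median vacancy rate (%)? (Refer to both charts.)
Chart 2 median vacancy rate (%) ≈ 8; below-median cities: Portland, Sacramento, Tampa. Among those, Sacramento has the highest median rent ($/mo) (≈ 4000).

Sacramento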